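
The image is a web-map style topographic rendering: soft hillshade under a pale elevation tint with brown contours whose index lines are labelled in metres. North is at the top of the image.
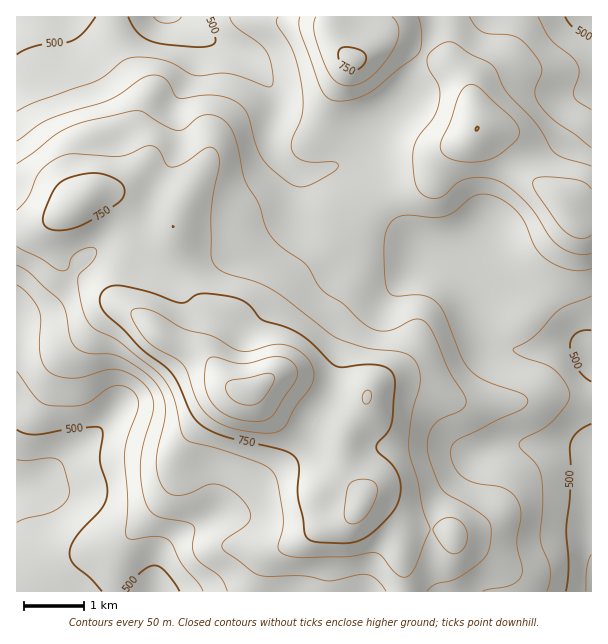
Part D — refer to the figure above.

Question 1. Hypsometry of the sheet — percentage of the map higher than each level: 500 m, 93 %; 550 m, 83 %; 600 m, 65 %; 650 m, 44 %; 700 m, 27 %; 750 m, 12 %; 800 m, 4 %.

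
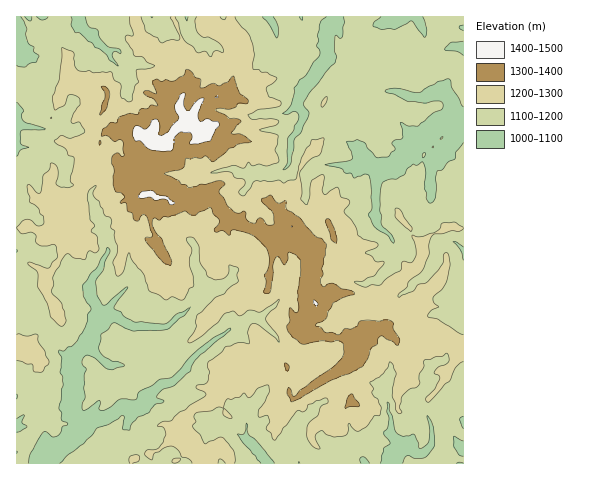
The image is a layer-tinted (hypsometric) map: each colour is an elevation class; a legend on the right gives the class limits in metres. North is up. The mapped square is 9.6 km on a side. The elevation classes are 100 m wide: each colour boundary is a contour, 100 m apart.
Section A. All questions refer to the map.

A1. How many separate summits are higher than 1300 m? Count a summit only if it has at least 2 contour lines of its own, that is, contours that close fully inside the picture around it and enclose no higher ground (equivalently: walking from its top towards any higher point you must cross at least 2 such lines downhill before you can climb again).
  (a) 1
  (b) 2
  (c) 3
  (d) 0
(a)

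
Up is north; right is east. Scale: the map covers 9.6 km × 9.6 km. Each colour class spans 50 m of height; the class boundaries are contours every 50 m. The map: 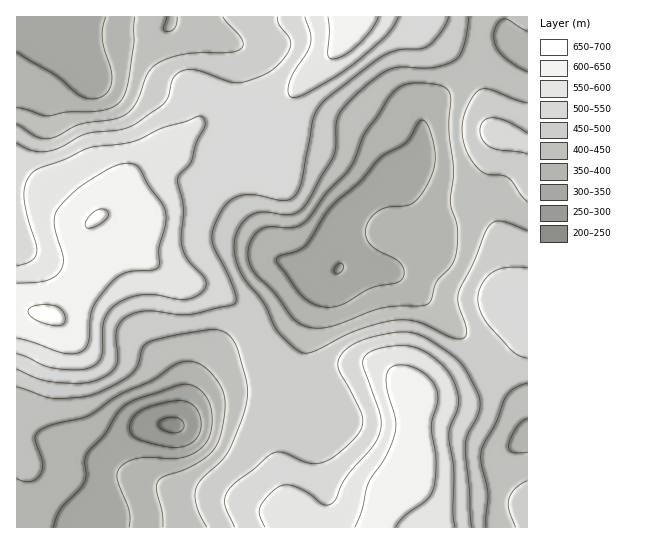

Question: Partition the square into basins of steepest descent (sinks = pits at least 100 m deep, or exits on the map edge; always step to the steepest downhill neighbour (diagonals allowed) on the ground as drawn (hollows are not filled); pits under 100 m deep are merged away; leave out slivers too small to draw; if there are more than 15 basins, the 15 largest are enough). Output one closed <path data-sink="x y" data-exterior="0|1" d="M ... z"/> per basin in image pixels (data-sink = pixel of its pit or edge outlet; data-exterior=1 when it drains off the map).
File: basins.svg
<path data-sink="339 269" data-exterior="0" d="M527 16l-173 0-3 11-11 19-35 32-29 36-9 21-3 12 1 12-8-4-31-2-13-5-18-12-14 1-26 15-19 17-11 16-6 22-7 4 11 0 10 7 7 16 4 19 11 12 24 16 27 4 12 6 19 13 12 15 22 44 1 79 12 43 3 18 12 25 229-1z"/><path data-sink="173 425" data-exterior="0" d="M123 211l-21 4-15 12-3 16 0 35-8 13-21 24-39-5 0 217 282 1-11-25-3-18-12-43-1-79-22-44-12-15-19-13-12-6-27-4-30-21-5-7-4-19-7-16z"/><path data-sink="78 59" data-exterior="0" d="M353 16l-336 0-1 293 39 6 8-8 21-29 0-35 3-16 10-10 22-10 6-22 6-10 19-19 17-12 14-7 14-1 18 12 13 5 31 2 6 2 4-22 9-21 29-36 35-32 11-19z"/>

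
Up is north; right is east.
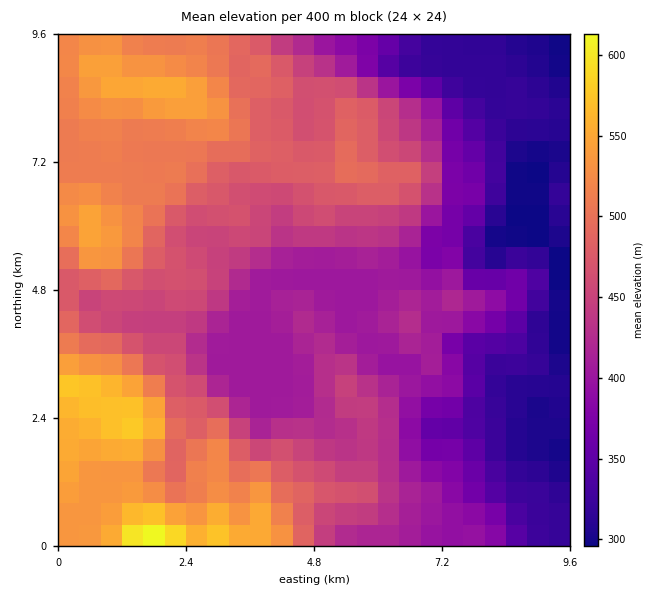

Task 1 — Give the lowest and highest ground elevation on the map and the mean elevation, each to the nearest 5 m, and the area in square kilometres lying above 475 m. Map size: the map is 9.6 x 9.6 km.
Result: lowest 295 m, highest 620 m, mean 435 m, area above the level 31.2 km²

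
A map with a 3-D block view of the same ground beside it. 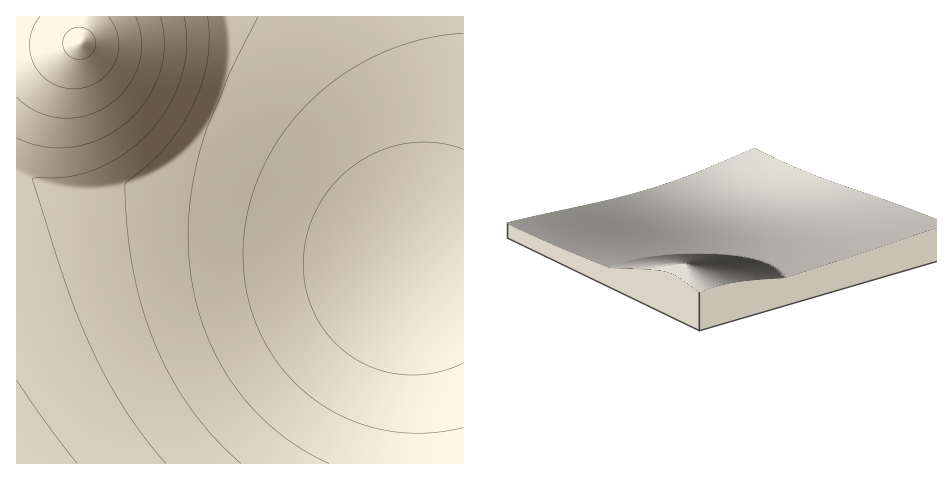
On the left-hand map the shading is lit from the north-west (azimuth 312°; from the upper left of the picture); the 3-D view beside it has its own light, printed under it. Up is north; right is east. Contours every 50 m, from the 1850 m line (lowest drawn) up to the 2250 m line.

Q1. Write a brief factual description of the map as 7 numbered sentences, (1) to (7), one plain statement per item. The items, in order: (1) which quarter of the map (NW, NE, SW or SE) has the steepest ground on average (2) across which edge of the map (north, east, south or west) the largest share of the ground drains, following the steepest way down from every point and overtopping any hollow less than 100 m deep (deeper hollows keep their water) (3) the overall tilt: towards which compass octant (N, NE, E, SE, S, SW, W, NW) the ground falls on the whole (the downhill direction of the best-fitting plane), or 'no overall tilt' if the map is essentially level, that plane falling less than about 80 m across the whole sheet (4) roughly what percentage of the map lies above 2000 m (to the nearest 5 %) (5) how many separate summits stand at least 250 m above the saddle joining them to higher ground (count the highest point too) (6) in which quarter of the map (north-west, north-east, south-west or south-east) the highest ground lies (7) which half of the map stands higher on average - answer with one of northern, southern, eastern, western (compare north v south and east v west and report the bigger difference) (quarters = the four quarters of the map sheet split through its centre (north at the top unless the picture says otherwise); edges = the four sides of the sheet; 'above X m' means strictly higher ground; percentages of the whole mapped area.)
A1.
(1) The north-west quarter is the steepest part of the map.
(2) Drainage is mainly to the east: more ground falls towards that edge than towards any other.
(3) On the whole the ground falls towards the east.
(4) Roughly 35 % of the ground is higher than 2000 m.
(5) There is 1 summit with 250 m or more of prominence.
(6) The highest ground is in the north-west quarter.
(7) The western half stands higher on average than the eastern half.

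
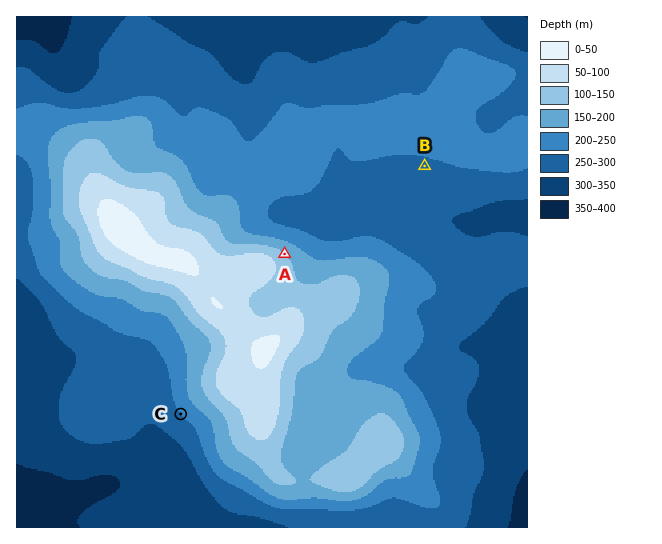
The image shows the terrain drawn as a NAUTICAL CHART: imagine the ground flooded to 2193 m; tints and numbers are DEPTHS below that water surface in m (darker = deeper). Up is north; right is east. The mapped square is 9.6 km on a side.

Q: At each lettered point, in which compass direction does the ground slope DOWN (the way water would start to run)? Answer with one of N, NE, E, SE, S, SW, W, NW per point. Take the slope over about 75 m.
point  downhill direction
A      NE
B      S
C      SW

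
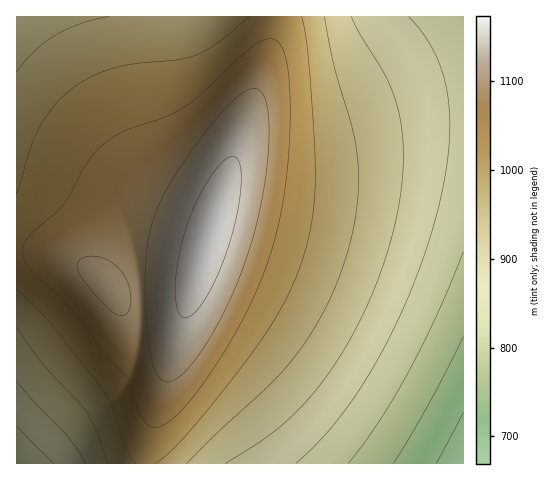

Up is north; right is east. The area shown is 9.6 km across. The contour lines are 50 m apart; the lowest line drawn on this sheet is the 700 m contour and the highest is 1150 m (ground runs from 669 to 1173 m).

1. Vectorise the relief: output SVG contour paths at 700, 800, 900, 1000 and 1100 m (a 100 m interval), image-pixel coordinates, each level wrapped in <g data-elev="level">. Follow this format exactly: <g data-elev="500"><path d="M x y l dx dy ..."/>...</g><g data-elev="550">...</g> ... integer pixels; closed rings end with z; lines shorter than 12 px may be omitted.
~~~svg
<g data-elev="700"><path d="M436 463l27-50"/></g><g data-elev="800"><path d="M348 463l30-40 30-51 29-58 26-62"/></g><g data-elev="900"><path d="M226 463l33-21 22-16 23-22 20-25 20-30 19-34 15-36 12-37 8-33 4-31 1-30-2-26-5-21-8-20-28-47-9-17"/><path d="M17 381l17 21 35 36 9 13 7 12"/></g><g data-elev="1000"><path d="M155 463l14-11 20-20 65-82 29-45 11-22 8-23 10-42 3-45-6-107-3-30-4-19"/><path d="M17 289l34 34 58 76 16 48 6 11 5 5"/><path d="M249 17l-29 24-23 13-18 6-41 3-22 5-24 8-19 12-19 18-15 21-9 23-13 43"/></g><g data-elev="1100"><path d="M167 382l8-3 10-7 11-14 12-17 24-46 18-49 13-52 6-51 0-23-2-16-4-10-6-5-8 0-11 7-13 12-17 21-37 52-10 20-8 20-5 20-2 23-1 30 2 33 3 23 4 18 6 10z"/><path d="M119 315l5 0 3-2 4-11-2-15-6-14-9-9-11-6-13-2-9 3-3 4-1 4 6 12 21 26z"/></g>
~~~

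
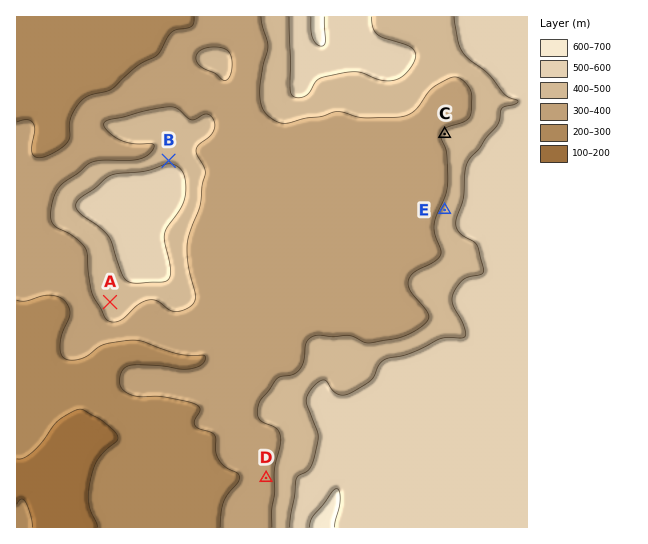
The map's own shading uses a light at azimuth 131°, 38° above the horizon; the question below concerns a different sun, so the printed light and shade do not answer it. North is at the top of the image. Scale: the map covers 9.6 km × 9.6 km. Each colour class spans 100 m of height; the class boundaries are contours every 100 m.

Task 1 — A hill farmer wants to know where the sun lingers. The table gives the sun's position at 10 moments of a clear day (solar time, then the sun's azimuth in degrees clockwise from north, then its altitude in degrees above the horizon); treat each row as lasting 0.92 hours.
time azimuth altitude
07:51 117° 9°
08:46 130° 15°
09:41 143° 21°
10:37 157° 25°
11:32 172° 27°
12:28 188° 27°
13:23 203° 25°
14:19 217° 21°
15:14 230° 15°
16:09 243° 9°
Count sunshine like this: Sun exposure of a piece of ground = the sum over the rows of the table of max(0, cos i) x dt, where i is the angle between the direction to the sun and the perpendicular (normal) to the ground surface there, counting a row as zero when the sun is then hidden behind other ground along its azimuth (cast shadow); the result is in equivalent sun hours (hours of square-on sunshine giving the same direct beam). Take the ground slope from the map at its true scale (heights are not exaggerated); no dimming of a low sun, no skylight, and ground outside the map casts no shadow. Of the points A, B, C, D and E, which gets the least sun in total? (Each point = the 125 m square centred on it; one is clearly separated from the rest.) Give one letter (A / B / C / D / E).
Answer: B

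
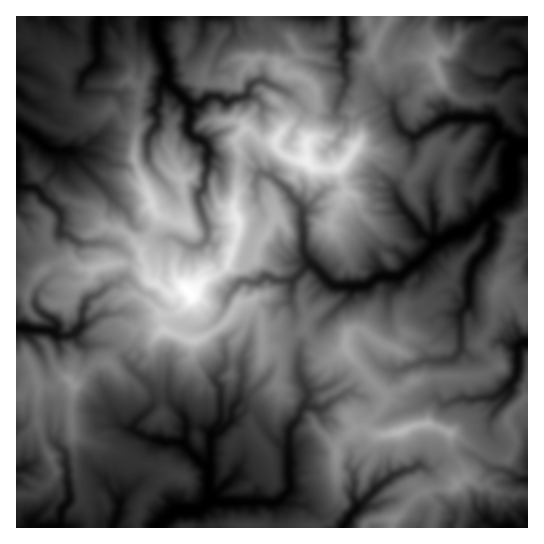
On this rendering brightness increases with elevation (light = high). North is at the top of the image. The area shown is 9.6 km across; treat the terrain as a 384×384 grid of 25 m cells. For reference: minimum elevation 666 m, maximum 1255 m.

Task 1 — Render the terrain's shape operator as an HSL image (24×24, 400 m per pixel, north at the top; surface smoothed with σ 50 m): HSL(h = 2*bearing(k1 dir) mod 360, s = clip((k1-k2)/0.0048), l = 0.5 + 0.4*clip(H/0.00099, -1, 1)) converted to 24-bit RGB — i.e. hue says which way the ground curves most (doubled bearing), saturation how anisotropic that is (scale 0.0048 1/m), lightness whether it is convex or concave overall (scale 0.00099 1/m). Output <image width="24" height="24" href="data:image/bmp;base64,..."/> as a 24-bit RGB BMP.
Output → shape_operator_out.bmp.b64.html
<image width="24" height="24" href="data:image/bmp;base64,Qk32BgAAAAAAADYAAAAoAAAAGAAAABgAAAABABgAAAAAAMAGAAATCwAAEwsAAAAAAAAAAAAAlYhRp8w6QCOWiK1sJlyA5dLCL1hUNLVyPzTDnqjZuMLetqvahHO+povH46bAATIq7ZrS8snil0ady8aDLlONkUKahUk5O44/2ajSx8J0DJCUirSFjjeWYKdazZisWDlfU75wblImy2czZVceF1gthkdCoHZxgA7xAGwU7Dcz046dm3LQ04GtdzCnpeDgpa3jQYck7NCyCCqxfFZZfFqHa5KNeI+jwc/bgWbBzERjKl9CsoyMIS2YtIuru4OHNBGk8rigAjECSpQLayItw6CTscXfeDAhTGcTXU22vvCjlgomVW+GfZujl7KzZZ6qnXRImichVUS3Wl6ZoriXNh1kc4xhvr90zj2pvKJtjkeIamy5U56DfqtIijZLiI7BzFnFv2Btwk41uOe2VXWIkY5UWRwhmjkrLK5r2rBgEjwxxoCdq2NQEWpXpGXJeODQz4iUcqLEtrHt59X2lLnk1ub1XmeSdT2QxbpkTLRkmnBQydOCQztVelJ1j6RWV8xTaiRpo7GCbtdUImZQhVFi4tDCA21HLgsF5ezfpFaNXX01KUUdhnEuaWUkxoOdFE6E7cbVwIqsjmy95ti6TlqNb0RYlM2vnEJefkKCjbx8hxGiKaGuRMOb5e/cHw02ue1HbHgQgLNPh5nH1J3GRz55sVFgopYwLFgYSLMLkNKfIy+t05HGvlnPx+faVBVJo7N5aT+PusyAGEJVWxmg4dqK0NyQHBE/27nVTaBxbcR3NyUXLW8RoZcfZzzItGKw8drcABQzolD1ccr/wxEjdx8vn0xBXEKLzo+GO4aG8tnoFTNIMdu4ytqfsYGJJWGBaWyj5drDZTuCu83mzJnbhJrNHlCa27+okscwBCwveGMCMxgAg9wBBZRxvYzJfV+v1bijUrqudn0212j1OL2YT8yBYm+p0n+hDScl5czTnpbNWTNlrbqMjGJYFhxPxal23KSq02jJDf/6uWPt9OrXACcz2D+vQY+jqn0ywFWQ0ejLCSkw99Tu6LXrFUxjgdhmsqjsJ5uj16e3QkirvI+4sISZiLlJFA41y76gdbGy1GG/Ko1bsWSA34mnCikOciA9r+3VjLfb6sjZxj+JCzMAJzECYx8AovGTLgUTTj4JBzUELjEIx6Yts3Og4c+vCRIq5djTaa2OUIVPx3u2ncbZyLvr4NrxK03dW6lrRcRoXG+u5HHEgYXiydPuesLRKwUulU89w9+5XjB/0/jgBywKOnpm8drfBS4u1pqRv4plc6+xbNRpNAYfzpwSXEAWou3cnU1BSSMSAHYoiihh68GD0oSRn9hiDQE2zda6krubeEaDVchmmb7YYV4XIkMb+L7NCRsq6NXFXh+E9vjTGBNZeLN2puDZKwgdt9ucrsTgRQCJqbxn6PTXQi6A5vPYAgMx7tnHiFdectOhZLF7LAchJHP+1t2pG2EyIVeE8dnYR9MVMQIcqeTajsiQJwwdTJCK2/PY13kiAA0zaOXN9erWIyijoxQ6ih8KHIQ67ejQUZy4VRZVy/C7GBBC7OvQ0WjSH0Y0eqg7nzXRftq9gk17iSlgWXm5zffCaQlZ0PHMAB/XsRGB9/DUJzADOQUZ4+F+g5nhpdxvWStCSDWmnd6UK05nx8GJLVuVsX3Por1OUtBuWy04QDwePII9azp37PzPDgJPxeKrbw+bPxE75euadCyLo/Ho8PfUDCcd+NPhVIW+nb/MJDeL3K/D3q/eL3Ro3kppT6d5fTEnYZW7nZbHj6FSNVxK+fLSAyIw7/KSMwAqGc9/9NzBMo3Y86/BjeDDxbTlHYOh5JqhaIQ/LxYED4EOS07k9dbnUBljksZee6/PkFllc5eXk466mrrX39aAAgwx+u/RACozue3768P0dgtRseN9byo5Wo4psS0qqHhMKww47undoaAmLSYGV3MLJYtGslKRR5C5XW6aZLhRbj2dxzN/2eu2FmBsUgYo9PCVplcABjMAU70ATBUEfMJe2aypDz5kq2ReXDmEWqpK3JjDpu3nbYO7TETRnILFiVlJbJaJzaaeET4vX0k4ztCA5IfeG0WHt9KtUjma4Yu/J13b2vDxlM9aurA6HAcvya+CipC8WU160O22NyEbkT2lXKXHKZEvdpyeh5+WhHKTSi+fi8Okob6DVBNRz+WqKWtreMMzYsV2s0vAiyksp+Lk34hwAxUw8dXAQG91a3WjyeC57tP0M1xel3hkgTtMeaZvf5VZgkxHNVSfTqxvwtGUMCdem8VcIWCX1MprYBo+kKFUR9E9WEAY6aGWFAhGpeSs46OtOmmMtMpYgJ8mniuzwVbBNL2N"/>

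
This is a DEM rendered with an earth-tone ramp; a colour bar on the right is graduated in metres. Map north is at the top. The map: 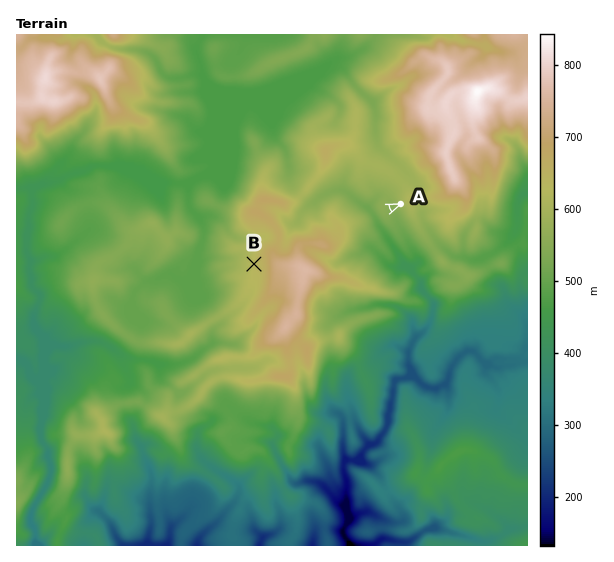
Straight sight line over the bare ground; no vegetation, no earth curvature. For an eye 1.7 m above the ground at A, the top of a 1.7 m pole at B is hidden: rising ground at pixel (355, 223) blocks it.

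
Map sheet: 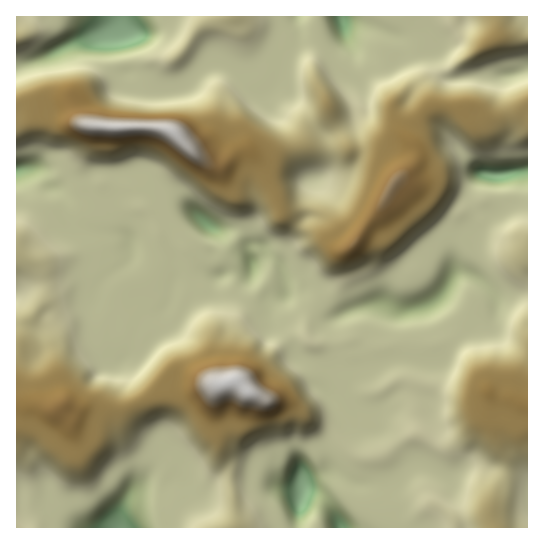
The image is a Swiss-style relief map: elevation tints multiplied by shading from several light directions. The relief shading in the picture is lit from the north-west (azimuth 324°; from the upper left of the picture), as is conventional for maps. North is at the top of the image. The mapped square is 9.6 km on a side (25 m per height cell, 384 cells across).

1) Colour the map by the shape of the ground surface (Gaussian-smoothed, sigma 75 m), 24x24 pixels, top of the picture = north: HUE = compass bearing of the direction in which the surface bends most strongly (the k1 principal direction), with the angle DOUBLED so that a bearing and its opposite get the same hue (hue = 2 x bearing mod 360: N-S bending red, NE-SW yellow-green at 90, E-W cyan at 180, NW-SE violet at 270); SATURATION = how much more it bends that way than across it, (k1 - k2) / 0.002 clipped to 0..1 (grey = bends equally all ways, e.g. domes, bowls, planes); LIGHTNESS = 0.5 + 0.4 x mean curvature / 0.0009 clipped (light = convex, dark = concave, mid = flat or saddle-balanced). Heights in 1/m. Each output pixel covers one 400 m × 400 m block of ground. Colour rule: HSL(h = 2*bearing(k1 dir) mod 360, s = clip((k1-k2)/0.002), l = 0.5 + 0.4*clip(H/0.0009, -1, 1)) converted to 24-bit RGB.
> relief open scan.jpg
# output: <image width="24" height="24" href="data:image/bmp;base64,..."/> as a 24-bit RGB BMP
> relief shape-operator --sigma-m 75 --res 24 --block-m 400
<image width="24" height="24" href="data:image/bmp;base64,Qk32BgAAAAAAADYAAAAoAAAAGAAAABgAAAABABgAAAAAAMAGAAATCwAAEwsAAAAAAAAAAAAAeltZh2V0u2qJvW1vJUJTUIO0iruHaY2CVJRepVWGt8aVemGXdtqZMQSq/x04FiCYhr6TfYOKkGaOb5SXX4G6YVvIutB/VHJsgFpefF5riGA9w6tTbFfCKnl3nal4gYZ9eGhsY49Qo9Bqk6BUsZkvCQ8q7Dg0iMewinp3fHmCan6SibCQRj9va7RvyaeUf1WIjZRKUiJAya+DedFuPIqCQ1WcYaZxgIF4gkVtisoxe607qVthzZFSCwkqitprjXxmiIhpboZnZ4luiXBbYXNNWpVDs3Q1lDs5e0afZKrPjL2o15isRF6YPJJkaoaHfFNvfTBY1+apfoY0PWIww0hHDnbdcamafaGegICkp4CofF5kcl6ZqlyMaU0+n8Fto2iTaGSumXlXkbNzaJuWwWyprZ1WJ0QrUihGhdKIsLhy1m+xpUWKaI48ZNQ7IrKZbouKdn1vgGiCi4myWWKbnzSPkMa5ha2ujIalcWOjkqDMmLrAa2Cif3y+5onpj07VQKfTvzc7uLY0iT8zld+XWsvt1fbyQBangW19gn10bH11jZVyV0t2hEW8scCTiIh2eHeRbZKZZI5do7lvVMrgTlPQhSPT5JXLVEaen4LW3c3vr+r1h+ryvorgpiCsdzVleoWGeHeXjHefc5aQVm2bL1PDzLCYe4ueeo+PUYyRs32hiMyIXyU7YVMvIVMy3kSCqILZP9ynYNKi4rCRukWZgLYwcRZKf4VzfoJ7dH9ycIppjoVreXtlHVdo6OjKlo3OsH+/nqt0VqtRq3tKdkh3gXyBdIF8G3o/cp4vyUxVda1Yh7xrpT9RoBljkWatboingX6Pe4GLfn2PfnyOgn6MQpB5VJomZEstwEEwsoFzbYheol1ebGGBgX+Bf4GBd4F7RG9hVrtstqCCrIlOajRPeWmGnad3YIVZX4ihiJCqaZitbme1pXa7nX2TfoRxQF17hsV7r3FVsZR+bl+Ecm59hH9/gH9+f4F8doOBSoxEh39DnWtXimqEWoGFmXhxpGt2fo0/XHErcUwsaXwjF1oYuVpwm6SJW0d4UZI7U39MoLdhaWCAdHWAeoWDhn6JhIB/d4F+gY94WoplUa1qwFWYYlSHkoFmiDomoKQ2e41aUqGoo5Szcqe4HXNYpWFCg0hel6haf6S2mKm0bV2Yd3aDe4Z7bGmEi396gnx8ho59e3yfoW5DRJg0i0tlcSZM2n+l5KaqQql8MJ0lOXxVrH2GRT+TZpqmc2utqqWzh6eYiF5phF9xg3d9ioN4aWF9ipF+fJSNe9jQtReyw0NdeDNNhYIlPJvQltzN3IfnxWrj3ZnGIqFaL3NFcXeQbHqFXJKgsqedomZYhV90gXaEg35/h3yGeH2Me49+mcdrMQILUiwKh7EXHx1/2PPhFajUdb65cEeo5m+Xn6przni0K85sL39rc4qHU4VocJ9SnHirjG2UkGNuhYB7e4SAfIqBhHd6qjVRiA53sOvXrcPjK5ngoeaUL1qRej9Nc0NysFSS5quucXyZ2ZmvFaqzYaDNjpHhiILKdnEZqjZBmo9ogoREdn88cn5fcTNDZhUsdtpvidugTWWPb6WO28JUIBcTRFgtMWc5jbdQ2Mx3ypm8cYWvg47cGTMAMzEALzMAL3U5UnYiYTYct2kuv781NToSUikffcmnzP/qREW1pV+zfJ+gz3zMmnnZOV/Xhr3SQrTJWYpMwp5Xf895cQZP1wlUc7S5ZJyxr3vbWmLjp3/vztz9zM7/zcz/zNz/zP//mzPIhk2Jfq2ajNjhjSTDxXV+gSo6MMdWazewunp5mqx3yl8mTQNVyOnimYfMeWnMgoaeWmSSOe+COvM+NdG3LsZynqke1Dgn4yPIp4jEet2IUBQkNGc2pjJy6e+7KWm2GSNh6OKufVG42GTagLLkkLG9dHjZn3TOzqbsrqDsurjkqt+bJwwUY0wibmosU2MhMFoj1dR0fiY5fWZuX3V5RzOg0PrIdCV1IWR5r+OLc0jOftyaEKDO5qk9aiGCNELRFEgAO3ccvZc96kZ5p0jelWy4sliss8FaQIFfko9Bg2Fce4J5ZW2BWe2XvCUual2WZmWRRXQ0e50zmzw18gBijIkCOEoOI0oIS9aAFF8MFGkBRH8aYYUWkhbB6Eag3YyyqERzalxLnKNYVI9rdYSDXqFJj79YQSOsqHVyjXyFhX5veHliKV5o/c7wz6fsbo/nwYDLtGzUyXmqMmU1PmxAOhgegdUmSYhj35LChnbFnLioaYynZaSchVS5oOB/IwUuwbZUkIxmfYV2f2B+WaaDOoMp09yVYHuu"/>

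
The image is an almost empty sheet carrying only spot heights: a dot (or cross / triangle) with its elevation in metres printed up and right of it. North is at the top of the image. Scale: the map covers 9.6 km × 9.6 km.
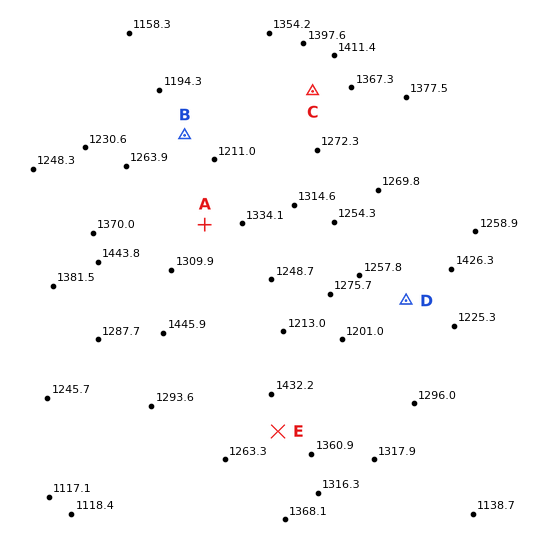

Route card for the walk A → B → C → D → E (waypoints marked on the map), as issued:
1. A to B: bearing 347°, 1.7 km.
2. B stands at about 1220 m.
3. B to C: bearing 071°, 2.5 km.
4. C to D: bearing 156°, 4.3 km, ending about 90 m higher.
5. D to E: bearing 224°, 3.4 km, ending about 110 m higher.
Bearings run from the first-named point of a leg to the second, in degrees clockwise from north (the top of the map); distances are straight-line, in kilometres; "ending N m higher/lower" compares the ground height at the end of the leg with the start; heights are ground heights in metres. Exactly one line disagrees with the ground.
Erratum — Line 4: it should read "ending about 90 m lower".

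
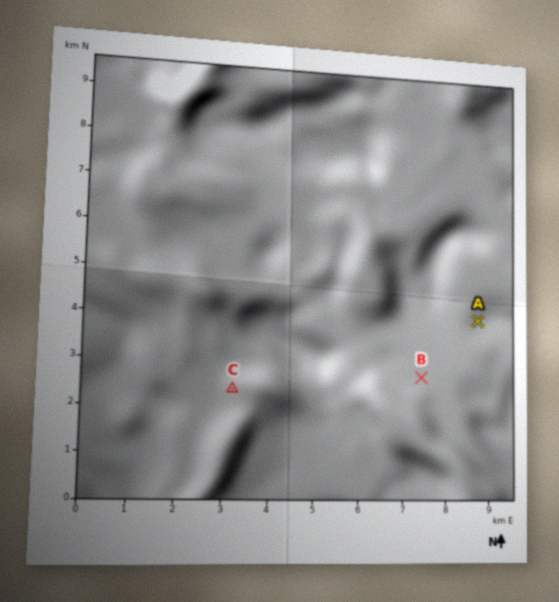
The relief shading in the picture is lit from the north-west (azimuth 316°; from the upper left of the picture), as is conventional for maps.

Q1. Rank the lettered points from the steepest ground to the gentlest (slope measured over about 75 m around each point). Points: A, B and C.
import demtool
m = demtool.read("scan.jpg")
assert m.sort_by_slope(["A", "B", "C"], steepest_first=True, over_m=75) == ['C', 'A', 'B']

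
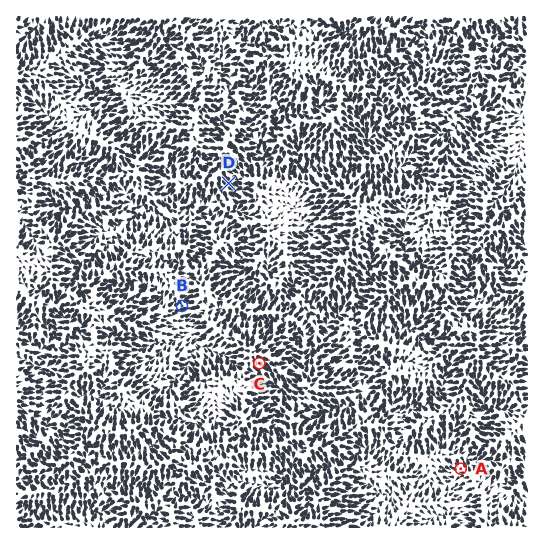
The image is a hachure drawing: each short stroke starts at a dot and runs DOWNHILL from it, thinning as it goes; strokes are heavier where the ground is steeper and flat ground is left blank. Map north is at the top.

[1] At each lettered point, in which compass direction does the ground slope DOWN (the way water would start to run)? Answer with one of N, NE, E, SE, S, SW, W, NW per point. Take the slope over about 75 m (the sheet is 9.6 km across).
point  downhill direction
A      NW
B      E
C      SE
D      SE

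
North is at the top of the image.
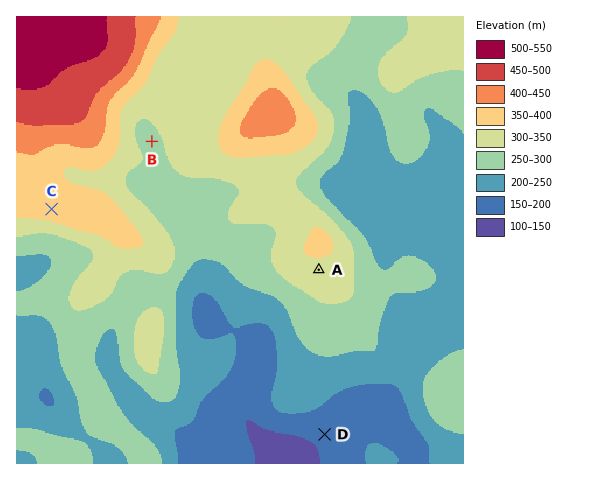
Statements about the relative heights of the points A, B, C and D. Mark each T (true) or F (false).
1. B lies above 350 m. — F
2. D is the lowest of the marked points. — T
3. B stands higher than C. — F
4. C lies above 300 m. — T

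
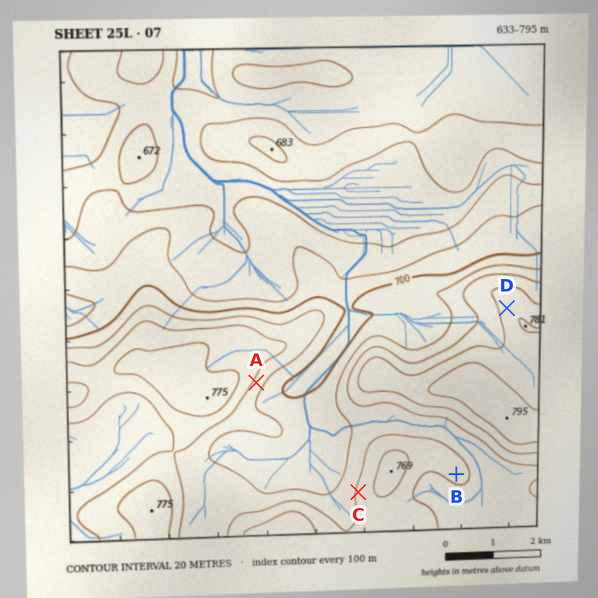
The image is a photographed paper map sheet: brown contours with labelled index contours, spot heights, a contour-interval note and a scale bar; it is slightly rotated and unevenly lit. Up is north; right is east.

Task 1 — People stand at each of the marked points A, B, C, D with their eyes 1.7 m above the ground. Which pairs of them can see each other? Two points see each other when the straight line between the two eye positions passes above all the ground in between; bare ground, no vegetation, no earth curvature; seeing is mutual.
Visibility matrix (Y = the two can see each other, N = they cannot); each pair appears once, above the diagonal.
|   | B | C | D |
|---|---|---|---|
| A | N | Y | Y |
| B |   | N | N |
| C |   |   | N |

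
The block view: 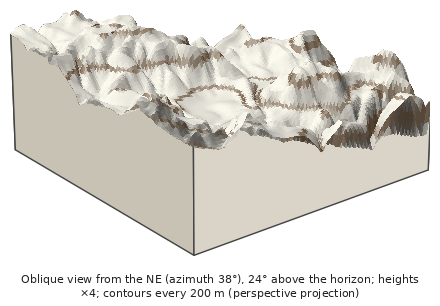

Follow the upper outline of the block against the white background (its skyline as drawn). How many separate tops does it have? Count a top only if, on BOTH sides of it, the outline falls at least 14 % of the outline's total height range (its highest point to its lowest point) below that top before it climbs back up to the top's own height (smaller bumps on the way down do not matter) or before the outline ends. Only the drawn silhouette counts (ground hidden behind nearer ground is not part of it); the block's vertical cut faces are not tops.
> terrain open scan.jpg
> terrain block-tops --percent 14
3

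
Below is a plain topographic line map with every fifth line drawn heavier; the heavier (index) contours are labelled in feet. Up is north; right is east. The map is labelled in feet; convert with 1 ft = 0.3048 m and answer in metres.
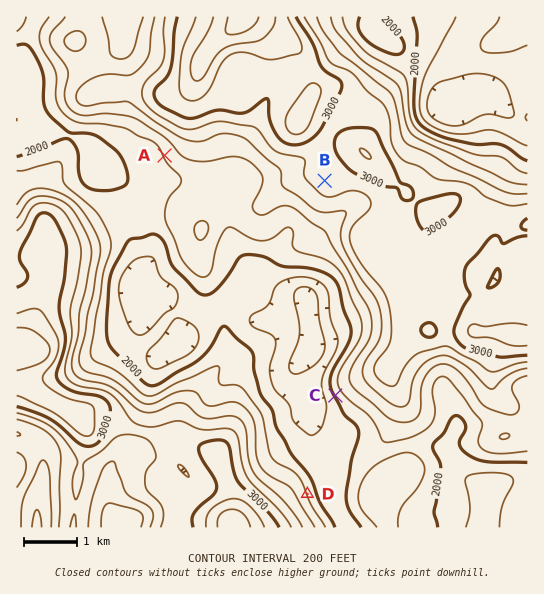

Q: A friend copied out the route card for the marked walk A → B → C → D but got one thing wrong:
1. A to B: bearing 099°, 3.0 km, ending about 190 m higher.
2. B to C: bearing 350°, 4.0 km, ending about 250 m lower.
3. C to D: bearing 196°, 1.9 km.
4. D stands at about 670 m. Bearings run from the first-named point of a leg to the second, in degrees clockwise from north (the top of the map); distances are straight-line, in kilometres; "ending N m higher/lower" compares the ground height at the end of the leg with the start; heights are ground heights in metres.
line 2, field bearing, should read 177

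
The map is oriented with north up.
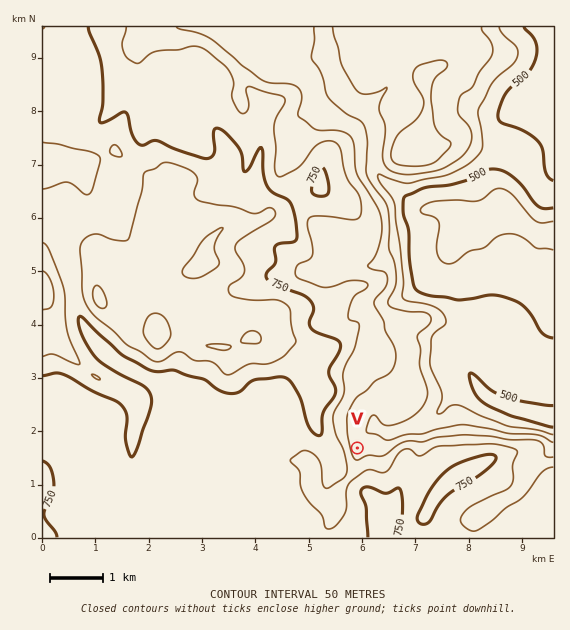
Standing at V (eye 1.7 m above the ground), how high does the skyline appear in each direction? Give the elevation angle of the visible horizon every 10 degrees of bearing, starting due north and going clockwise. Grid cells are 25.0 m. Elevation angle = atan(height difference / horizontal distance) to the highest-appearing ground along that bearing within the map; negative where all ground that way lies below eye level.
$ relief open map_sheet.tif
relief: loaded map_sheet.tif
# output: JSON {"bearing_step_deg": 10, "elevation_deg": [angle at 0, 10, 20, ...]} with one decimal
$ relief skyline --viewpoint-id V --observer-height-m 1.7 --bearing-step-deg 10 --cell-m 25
{"bearing_step_deg": 10, "elevation_deg": [2.1, 1.6, 1.1, 0.7, 0.5, 0.2, -1.2, -0.7, 0.6, 4.4, 6.3, 6.8, 6.8, 6.9, 8.1, 9.1, 9.5, 9.6, 8.6, 7.2, 8.6, 10.9, 13.1, 14.8, 16.0, 16.5, 16.4, 15.5, 13.8, 11.7, 9.4, 8.2, 7.9, 7.6, 6.0, 3.8]}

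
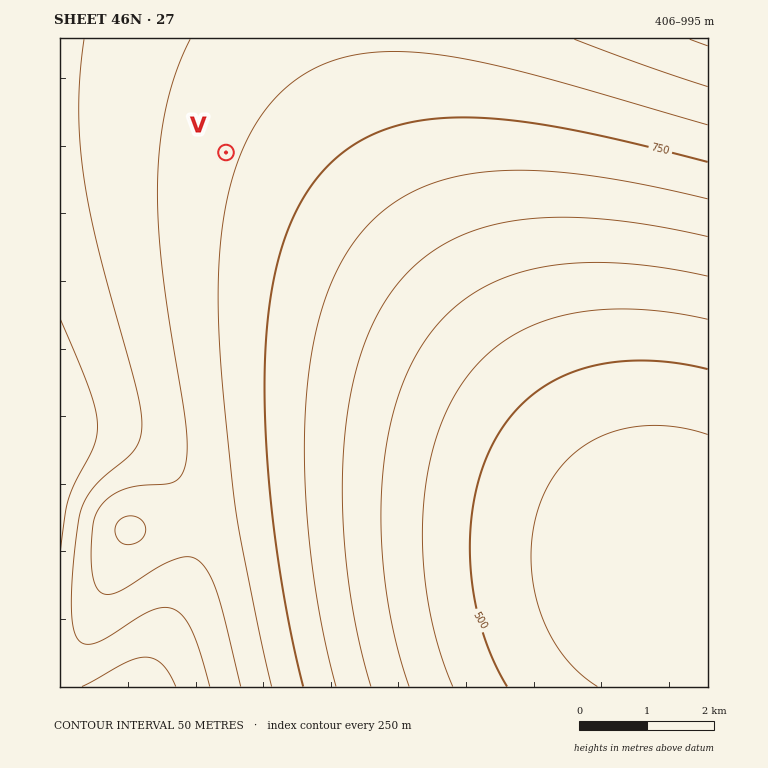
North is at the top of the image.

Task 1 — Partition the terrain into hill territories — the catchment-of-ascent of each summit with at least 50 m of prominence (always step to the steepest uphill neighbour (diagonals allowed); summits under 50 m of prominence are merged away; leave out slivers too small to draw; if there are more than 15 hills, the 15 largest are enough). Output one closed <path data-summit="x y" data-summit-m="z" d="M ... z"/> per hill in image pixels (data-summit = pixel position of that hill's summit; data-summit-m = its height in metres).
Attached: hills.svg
<path data-summit="60 447" data-summit-m="995" d="M381 38l-321 1 0 593 16-2 6-3 10-10 8-15 22-57 8-15 86-17 49-6 34-2 1-2 32 0 2-2 47 0 2 2 32 0 2 2 47 3 90 17 42 12 49 17 14 7 2-1-138-195-51-77-31-53-27-55-18-51-10-42z"/><path data-summit="708 39" data-summit-m="908" d="M708 38l-326 1 4 48 10 42 13 39 32 67 31 53 51 77 141 197 44-1z"/><path data-summit="133 687" data-summit-m="981" d="M381 501l-47 0-2 2-32 0-1 2-34 2-49 6-86 17-8 15-22 57-8 15-10 10-6 3-16 2 0 55 601 0 2-124-3-2-64-24-64-17-81-13-34-2-2-2-32 0z"/>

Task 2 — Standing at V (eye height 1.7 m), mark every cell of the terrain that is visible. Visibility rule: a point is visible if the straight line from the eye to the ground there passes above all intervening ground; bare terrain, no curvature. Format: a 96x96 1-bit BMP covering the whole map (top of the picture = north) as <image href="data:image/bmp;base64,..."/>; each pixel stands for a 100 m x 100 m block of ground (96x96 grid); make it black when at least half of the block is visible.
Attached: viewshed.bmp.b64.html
<image width="96" height="96" href="data:image/bmp;base64,Qk2+BAAAAAAAAD4AAAAoAAAAYAAAAGAAAAABAAEAAAAAAIAEAAATCwAAEwsAAAIAAAAAAAAA////AAAAAAAH////////+AAH//8H////////4AAB//8D////////gAAAf/8B////////AAAAH/8A///////8AAAAD/8A///////4AAAAA/8Af//////wAAAAAf8AP//////gAAAAAP8AP//////AAAAAAH8AH/////+AAAAAAH8AD/////+AAAAAAD8AB/////8AAAAAAB8AB/////4AAAAAAA8AA/////4AAAAAAA8AAf////wAAAAAAAcAAP////gAAAAAAAcAAP////gAAAAAAAMAAH////AAAAAAAAMAAD////AAAAAAAAMAAB///+AAAAAAAAEAAB///+AAAAAAAAEAAA///8AAAAAAAAEAAAf//8AAAAAAAAEAAAf//4AAAAAAAAEAAAf//4AAAAAAAAAAAAf//wAAAAAAAAAAAAP//wAAAAAAAAAAAAP//wAAAAAAAAAAAAP//gAAAAAAAAAAAAP//gAAAAAAAAEAAAP//AAAAAAAAAEAAAf//AAAAAAAAAEAAAf//AAAAAAAAAEAAA//+AAAAAAAAAGAAA//+AAAAAAAAAGAAB//+AAAAAAAAAPAAH//8AAAAAAAAAPwAP//8AAAAAAAAAf+B///8AAAAAAAAAf/////4AAAAAAAAA//////4AAAAAAAAA//////4AAAAAAAAB//////wAAAAAAAAB//////wAAAAAAAAD//////wAAAAAAAAH//////wAAAAAAAAH//////gAAAAAAAAP//////gAAAAAAAAf//////gAAAAAAAA///////gAAAAAAAB///////AAAAAAAAD///////AAAAAAAAH///////AAAAAAAAf//////+AAAAAAAA///////+AAAAAAAB///////+AAAAAAAH///////+AAAAAAAP///////8AAAAAAA////////8AAAAAAB////////8AAAAAAH////////8AAAAAAf////////8AAAAAA/////////4AAAAAD/////////4AAAAAP/////////4AAAAA//////////4AAAAD//////////4AAAAP//////////4AAAB///////////4AAAH///////////4AAAf///////////4AAD////////////4AAf////////////4AB/////////////4AP/////////////+D/////////////////////////////////////////////////////////////////////////////////////////////////////////8f//////////////8D//////////////8AAf////////////8AAD////////////8AAB////////////8AAA////////////8AAA////////////8AAA////////////8AAA////////////8AAA////////////8AAA////////////8AAA////////////8AAA////////////8AAA////////////8AAA////////////8="/>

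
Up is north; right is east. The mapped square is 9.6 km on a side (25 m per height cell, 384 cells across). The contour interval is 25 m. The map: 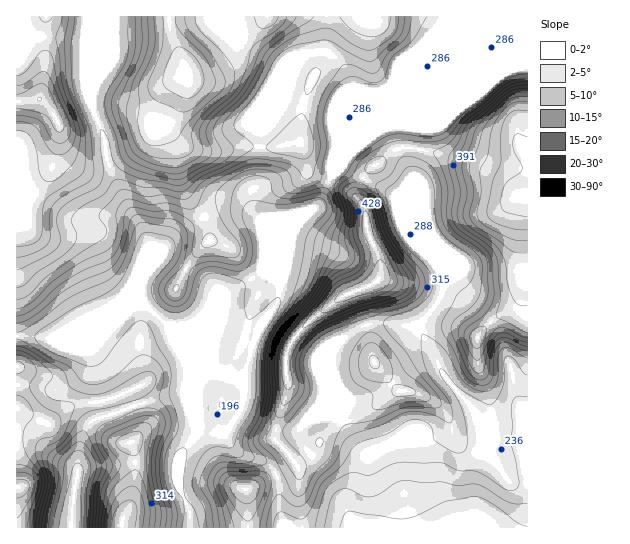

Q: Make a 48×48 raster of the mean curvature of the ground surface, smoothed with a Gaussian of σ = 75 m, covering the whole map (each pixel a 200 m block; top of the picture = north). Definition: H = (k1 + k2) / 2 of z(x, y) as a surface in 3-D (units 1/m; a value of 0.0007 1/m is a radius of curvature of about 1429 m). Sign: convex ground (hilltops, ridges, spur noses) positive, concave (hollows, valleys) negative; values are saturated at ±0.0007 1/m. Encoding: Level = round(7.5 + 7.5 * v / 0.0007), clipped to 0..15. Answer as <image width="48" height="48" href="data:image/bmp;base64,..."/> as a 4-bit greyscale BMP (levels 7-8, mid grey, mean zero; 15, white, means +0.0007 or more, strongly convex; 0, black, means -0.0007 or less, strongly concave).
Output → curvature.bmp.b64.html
<image width="48" height="48" href="data:image/bmp;base64,Qk32BAAAAAAAAHYAAAAoAAAAMAAAADAAAAABAAQAAAAAAIAEAAATCwAAEwsAABAAAAAAAAAAAAAAABEREQAiIiIAMzMzAERERABVVVUAZmZmAHd3dwCIiIgAmZmZAKqqqgC7u7sAzMzMAN3d3QDu7u4A////ANtTMjnvypiEJniapjV5dmZ3d3d3d3dmd8tjMSfO26qUNViapiaZdmZ3d3h3ZmZmd8x0MTi7zKhjRVi8xijKZVaId3iHd2VnmP+2MUnLvKUieIz/+DjrVFeZd3eHeGZ6uO/XQieqrKQUea/++jfaZVaJdmd3eXeal5yVMRNWi6QlaJuFZUnKmGaJh3d3eYiahohDMRR3i6QlZ5ggAnyoqnZ4iIiHeYiZdpdYcjjezKU0Z3UmmttnumVneImYmoeIZ5eNtEre7shmZmVI38ZIy3VVZniHmnZ4Z4edtkZ3neyGZodFeqU2iJmXZVVGqWaJd6mbqFQyN7yVZplSOvo1d3i7lSJHuFaZZ8p2m6qXQ1d0dppzGP5kZ3Z6yni9tkaHVpZFeZmruXZVdpp0BN+3V3VWnO/7U0aHV3ZnhlVordpld3d1FO/WV1eHeauEI3y2WLu8uGZmaMt2d3d1Ff+CZ1i8uHdTNc/FSf2odlZ3d5lmd3iGFf9AZ2i+yHdTRs+AF7hCNWV4iJdXd3eXFP9wR2e+p3dURs9gCEIld3domZZXd3eZMc/0A0SbhndmaP+ATFRFZ3d2ipZnd3aJUF/+QRFXZVZomu+lnpdmVnd3aYRFZ3Z5cgb/+VISIjVXiHm6u7l2ZmZ3dlWIVndplQFt/9hUNFVFZlWaqLqGZmZmd1n+dXdZyUIkv//bqphVd2RZmKqHZnd2Z1v/dFVHqWRCbf///uuFZ2VqqZiId3eHRka+giRWZnRjWpid/cp1dkWLqId4h3iZRWNbpUe6R3VlaFJb+4dGdzNql5iImIiqVHUn3KvsRnZXdjFd+kJHdCNYl5qpmZm7Y1UkvsvbRnZYd2av1QR2M0V4l5u4eJnMc0VDi7moR3dYmIr/gCd0aImZmIulVniaYldVeJh1R3dVdln/UGdknMy6mYqVRWZ3RIhomIhlRERDERj/QXdVm8y6mXiGVmeGR6dpl3h2eIdAAH78I3dVeImamXeJh3iFWIV6dEZmeK3ZNf/EFHdEZmiKqXeamap1aGaLczRDM1jfpXlUZlY1Z4mJmHeamahWiIm7h3dkNEWLdCbNyENGibp4d3Z4iZY2maqrzNy5mqmbc2O/2GeZmal3iGZpqYQlm8qazLq7q7q9lHUou73bh4h4qVRr24QknLmZl1Z3d4m8lHdjaqhVZ5mJqDNt/GImq5iZdDNFdmibY3d3VERDGMyquGZ9+TJZuod5l1Qkd2eaZHd3d3d3QXvNybzNtRN6qIdpuodSV3aKc3d3d3d3dAKN+6zscjR5mZmJu6umJneKo1d3d3d3d2AK/FnbUlZXm7qZq7zJQ3d6tzRGV3d3d3YCmUa6Y2dEeqqZqpirg1dqunV8hXd3d3dzEla8c2diR5mqunaLpTd4mGaLcnd3d3d3ZXashGd0RomruWZ5ljNWZWebcjZ3d3d3d3eJdGd1VnmrhlZ4mWRFVXmruWRnd3d3d3eJhVd1Z4q5VGd4rKd3doqazJZXd3d3d3erpVd0VoqnRWd3jdqZmJmIq3Z2d3d3dw=="/>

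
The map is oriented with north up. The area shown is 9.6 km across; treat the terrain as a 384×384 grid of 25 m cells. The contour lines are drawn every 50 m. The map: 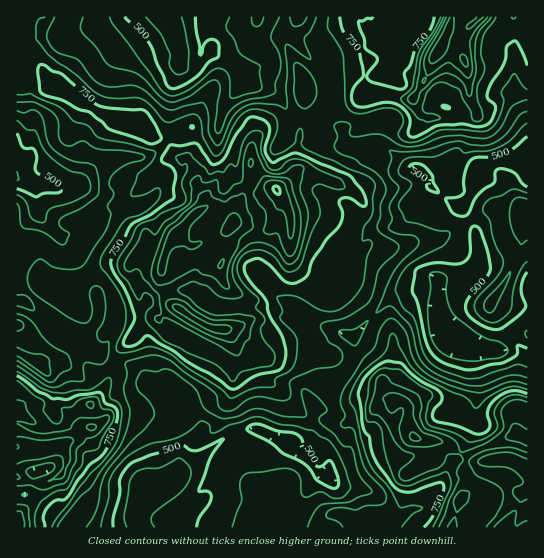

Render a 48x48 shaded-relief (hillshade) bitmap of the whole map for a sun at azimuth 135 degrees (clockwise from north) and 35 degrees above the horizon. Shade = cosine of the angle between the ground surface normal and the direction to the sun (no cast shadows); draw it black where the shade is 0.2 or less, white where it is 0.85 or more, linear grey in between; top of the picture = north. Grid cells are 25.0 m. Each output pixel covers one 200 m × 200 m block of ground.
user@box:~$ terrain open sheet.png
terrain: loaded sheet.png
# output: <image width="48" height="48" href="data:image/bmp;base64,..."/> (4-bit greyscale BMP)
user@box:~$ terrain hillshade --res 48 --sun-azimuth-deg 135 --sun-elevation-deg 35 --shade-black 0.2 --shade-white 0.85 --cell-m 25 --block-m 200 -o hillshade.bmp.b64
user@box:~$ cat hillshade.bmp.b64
<image width="48" height="48" href="data:image/bmp;base64,Qk32BAAAAAAAAHYAAAAoAAAAMAAAADAAAAABAAQAAAAAAIAEAAATCwAAEwsAABAAAAAAAAAAAAAAABEREQAiIiIAMzMzAERERABVVVUAZmZmAHd3dwCIiIgAmZmZAKqqqgC7u7sAzMzMAN3d3QDu7u4A////ALzO6c3LqHd5hneIiZh2eYaIiHUxSpndmZzd663cuHZol3d4iIiGVWZ3eJdROqi8qHrd7rzMyXZWiHeIiIiGVDRWZ6qCB7qrqKm+/9zMyph1aIeIiImYZVVnaL3HE4mausl67/7ty6mXVoiIiIiZh2Z3Zr7sZHd4msyWv+/+3LqpdniHd3eJqGZndWrNp5h3iqvKre7/7cy6mGiYh3d4mXZWeHibyJu6moiJrN3/7czLq4aZiJh4mYZFeJqqqWesundkWc7u3LvMurqJmaqYmIdmZnmHd2MlmYh1RXv+27qbyqzLqqu5iIZodnl1VnYyV6qXVWedy6mImpvdy6u5h3VHmJvJiIZEeJmHQ0h5upmYiIrdy6u5h2U0iZrcqYUhRYdkMhWaqZmYiInNy7u6mFQzZ4iZhmQQAXZDNESLupqpmYnN3My6mWITZ3ZVVEMgElVlRWZ6u6qpmZms3d3LqpQANndlVEMiNGiHdmZpzLuYmqmqvN3KqrcxJomGZVQyNXmZmIhnzcuZmaq6qqu5iZhUR6uod3d1RJmZmph0jLqqqqvMqZqqmJhlWKu5mZmpiHiImZiFOJmqmIm8ypmaq6p1V6u6mZq8qoiZmZiHRXiZmFRpu6mZrMy3V4u6iIm93KqZmZmHZlRoh3d4qqqZq8zLd4q5h2eszJmZmZmHaIZmiJqpqqqpmrzMuaq5h0N7y4iZmZmHeJqqqZq5mZq5mJrMzLqpiGI43HiIiIl3iGnMuqy6mZvKmZm8zcu6mYY0zmeId3dUeVeruZzsqYvcqZmrze3LqqhknXeId2VCSFSauor/yXvtqqmbvN3Lu6l3eneIh2VCJmOKmqreyortuqqZmau6q6h3iXZ4iHZDE2I5qInMuoney6qpl3iZmqh3iadmeYdUICMDqnarqInNy7q7uYd4iJl3ibllVoh3YxEASpZ5mIq8uqq8y5iIh2eHd5l1VEZnmWMxBYZpiJq6q7q83bmJqmVmVWd3dkRmeadVRXZHZpu6qrqrzMuIm5VWVGiImYVWd5lkVmdGUji7mJiJqpqYm6dmd3iJmphlVWmGZ1ZWlRN5dmd4q7mYirl3iYeImqqYd1V3iFNFqDFGZmd4rNy7qty6qZh4mqq7qqdmeWIkrINXiZmZmt7t283t25hnmpmrqrqHioITjcd5mZq6mK3+3M3u7Zh2iZiZmZl3m6MDariJqpmqllne3M3u7rqIiZmIiIhkarYCV5iKqZq7qGeauqzu3cupmZh2Z3dDSLkgJGeKqYi9yXqpmJm83bqqqYdlVndCJqtiJFV6qWaKqFnamLuqvKh5mYh2Z4lzEnunVVR5qGZ4hzTdqb3LqpdneIiHd5qWQkiphlRomHaJmFKeus3MqIh3eJmIiJqnZkeZmFVomHeJmVFMusy7qJiHeJmZmZqoaHeJmWZoiHeIiGAIuryqqKmpiImZmZqXaJiIiHd3iHmpiZMAmt2qqKq7mZmZmZmXaJiIdndld3mqmakQad/aqarMqqmZiJiHZ4iJdmhkVniamIpwKJ/6qg=="/>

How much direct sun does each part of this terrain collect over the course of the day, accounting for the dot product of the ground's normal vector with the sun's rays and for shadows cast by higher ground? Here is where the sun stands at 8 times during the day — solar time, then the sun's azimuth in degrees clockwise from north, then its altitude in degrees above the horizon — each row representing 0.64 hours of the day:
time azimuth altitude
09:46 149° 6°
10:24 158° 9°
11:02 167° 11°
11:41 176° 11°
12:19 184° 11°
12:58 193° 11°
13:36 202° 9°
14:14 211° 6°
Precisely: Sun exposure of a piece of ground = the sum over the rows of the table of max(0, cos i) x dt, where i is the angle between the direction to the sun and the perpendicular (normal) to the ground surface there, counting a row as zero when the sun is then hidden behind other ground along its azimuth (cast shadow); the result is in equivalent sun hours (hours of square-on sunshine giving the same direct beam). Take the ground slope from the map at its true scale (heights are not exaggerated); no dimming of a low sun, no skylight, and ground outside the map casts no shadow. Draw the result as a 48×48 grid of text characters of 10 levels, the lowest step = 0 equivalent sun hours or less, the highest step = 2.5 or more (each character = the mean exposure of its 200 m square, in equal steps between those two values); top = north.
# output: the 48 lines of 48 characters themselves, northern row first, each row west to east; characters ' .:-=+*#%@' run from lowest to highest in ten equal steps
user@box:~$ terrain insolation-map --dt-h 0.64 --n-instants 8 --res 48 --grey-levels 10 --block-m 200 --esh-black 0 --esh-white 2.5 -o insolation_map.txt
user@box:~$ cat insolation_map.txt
==++:---:.  ..:-::-::-:::: .:--.=-::::. ...%#=+-
----::.::...  .:--==-:......-=+=:+=--:  --*#=-+-
-:.  ....:...   ::------=..--+++-.:--.  ---=--+=
-:   ........    . :-====: :::==-..... =+:.::-==
:-    ...           :::::-  -::----:.:=%#*-:-===
:-:                     .:: :-::--:::.=@%%*=++==
=--::              .    .:::::::...  :%#+#+=+==+
%%@@+-.           :.     :==-:::.:-:.-+=+++:::=*
%%@%%+=.          :      .-----*@@@@@#:.:=+..=*#
#++++**+-:::.    .        .---=**+==++----=++++*
*+=--+*+++=:.  .:.         .::::--:..=%@@@@@@***
=++==++*####+-.              ..=***#%@@@@@@@@%#*
=+*#*++**####-      ..            :*@@@%%#@@@@#+
=-=*#*++-:.  :=-.   .:.          .:=#@%*=-##+-::
:-==+**=.   .:--.    --   ::      ::..==:=--:   
 :=====-::::-:...    ..   -==-. ...  .:---:..:  
    .  .-:::.        .:+=..:-+#=.-==*= :+=-     
 ..    ..::.      .  :=+*-..:--++-=+-::.:=:.... 
:     :--:      .+=. .--+=:-----+=-...:-. .==--=
:  :--::..      +=..--::=--====-==-.   ...-+---=
:  .--:.......:=: :=****+==+===--.    .:-------=
-::..::.   .:.=+-==-=#@%*+++=-----:::====-:-==--
:::...... .-:.==++-:######*==----=+**#**+=-:-=-+
.:::..:-====:-=++--==:-=*%*=-----=+*#*+*+=-:..-*
:--:::-+*##++**#*##=. .-+#*=-:::-==+=::-:::.  =+
:------==**+##-  :=*:  :=**=-::-===-:.....   :=-
:-=------=++=-     :=-: :+*+==+++=- ......  .=-.
#=-=------== -#-      ..::-*#**++-    . .::-====
*#--===-::::=-*@*.    -: :::+#*+-.       :=+*+=-
 :=::-=:-: -#*+*@@#+=+--. :-::--:..        :::..
. :-::-=-.=##@#==*@@*=:..::--   ..  .           
    :. ..=@%#@@%+=+**==.:--:::..                
         -=***%@@*+=+=+*+======.                
         :-=++*%@@#*=#%@@%*+++-                 
         :-:-=-*#%@%%##*--++=:. .:.             
         .:..--:==+*%%%#*=:=+-:::...  :.        
.:.   :.  .:::---==+####*+-:===+--==-::....    .
=.      .-----..:*#%@@@%##*-:.:==%*=:.      :-:-
     .-=#+====-+*==%%++#@@%#*+=++#*=:        .. 
     .*#+++***##+=#- . .-++++#*++-=++-..     .+=
:-:-=+#**#####%#+*-.=+=:..:==+*++--+%@%**: -#@@@
+#%%===#@%%%#***+-.--..:.  -==+=++=-:.::+==+::-#
-=. -##%##***+==-:--:.  .. .-.-=+#*: -#%=:.    .
*::+%##*+==+==-:.:=--::-:::.   :+#%#@@%*-:.  :=:
+*%@%#*=----=-. .---------:      -*%@#+-. .=:.--
 .*###--==-:... --:----:::.       .=*+-..-+++=: 
.-==%=-+==-:...--:::::---::..:. ...--...:+= -*+-
:::*+-+=--::---=-::::---==-:-**-:::-.    ::=**-+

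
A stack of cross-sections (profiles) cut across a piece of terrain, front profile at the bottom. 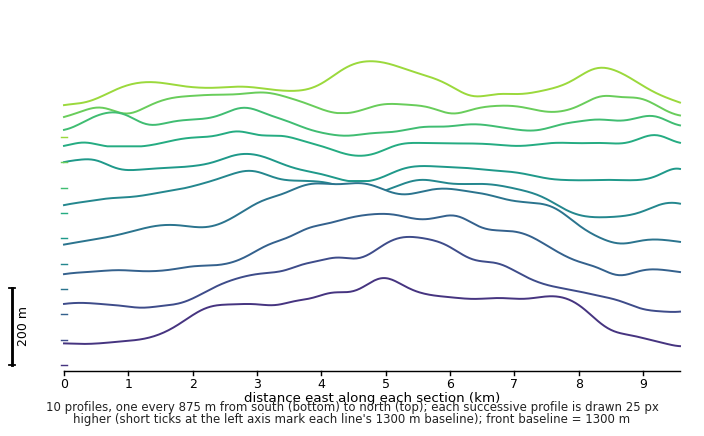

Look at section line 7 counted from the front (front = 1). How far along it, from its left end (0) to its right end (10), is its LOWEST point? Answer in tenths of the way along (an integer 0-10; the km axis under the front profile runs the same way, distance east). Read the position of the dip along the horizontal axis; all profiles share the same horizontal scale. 5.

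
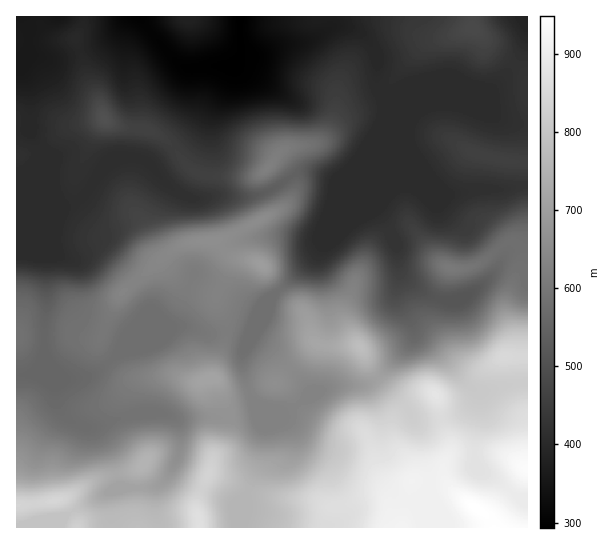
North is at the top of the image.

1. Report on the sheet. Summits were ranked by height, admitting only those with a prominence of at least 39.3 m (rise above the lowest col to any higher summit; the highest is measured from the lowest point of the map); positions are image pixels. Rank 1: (477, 509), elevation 948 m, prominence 655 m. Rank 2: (55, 501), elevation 842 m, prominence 70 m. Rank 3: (361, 347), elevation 781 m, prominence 76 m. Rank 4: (211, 378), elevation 715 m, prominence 44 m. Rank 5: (262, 265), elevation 697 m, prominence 85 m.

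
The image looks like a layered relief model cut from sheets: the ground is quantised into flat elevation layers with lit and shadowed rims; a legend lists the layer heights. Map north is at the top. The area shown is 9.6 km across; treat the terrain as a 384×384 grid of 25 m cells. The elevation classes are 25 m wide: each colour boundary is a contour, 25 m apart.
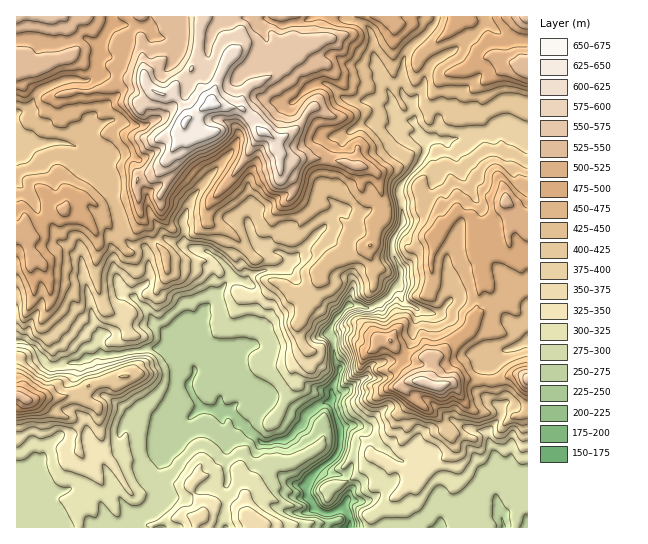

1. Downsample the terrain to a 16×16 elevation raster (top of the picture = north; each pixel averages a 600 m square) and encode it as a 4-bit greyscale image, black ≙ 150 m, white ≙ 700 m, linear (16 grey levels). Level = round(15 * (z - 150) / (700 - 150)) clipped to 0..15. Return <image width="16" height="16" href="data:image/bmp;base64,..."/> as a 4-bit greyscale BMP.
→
<image width="16" height="16" href="data:image/bmp;base64,Qk32AAAAAAAAAHYAAAAoAAAAEAAAABAAAAABAAQAAAAAAIAAAAATCwAAEwsAABAAAAAAAAAAAAAAABEREQAiIiIAMzMzAERERABVVVUAZmZmAHd3dwCIiIgAmZmZAKqqqgC7u7sAzMzMAN3d3QDu7u4A////AERERVVCJERDRFRFRDI1VERFVDQzMzVWVYZkMzMyNoh3h3ZDM0NIu4lVRUMzVWmaiHdmQ0RlaHiYmGVlRXdmeJmYd3ZnZ4eImZmYh4eHiHmamYmomKiIeImIicubyqh3d4iJzcy6l2d3mZvN3KqHeIiqmrzLupiImqqqq8u7mZma"/>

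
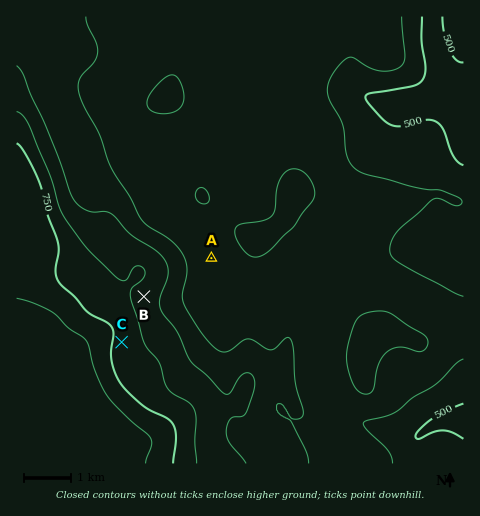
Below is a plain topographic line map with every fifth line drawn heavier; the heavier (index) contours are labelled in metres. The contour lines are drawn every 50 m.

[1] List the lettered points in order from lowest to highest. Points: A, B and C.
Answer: A B C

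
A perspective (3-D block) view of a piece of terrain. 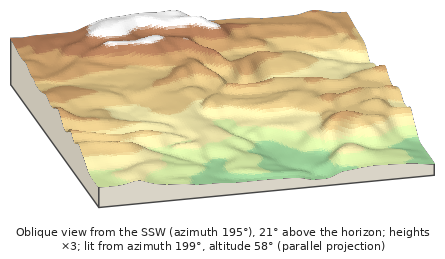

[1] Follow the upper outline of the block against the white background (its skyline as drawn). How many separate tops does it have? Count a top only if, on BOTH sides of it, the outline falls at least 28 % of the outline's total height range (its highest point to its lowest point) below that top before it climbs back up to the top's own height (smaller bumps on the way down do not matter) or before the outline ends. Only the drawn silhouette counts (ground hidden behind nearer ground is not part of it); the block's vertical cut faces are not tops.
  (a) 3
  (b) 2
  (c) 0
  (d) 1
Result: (c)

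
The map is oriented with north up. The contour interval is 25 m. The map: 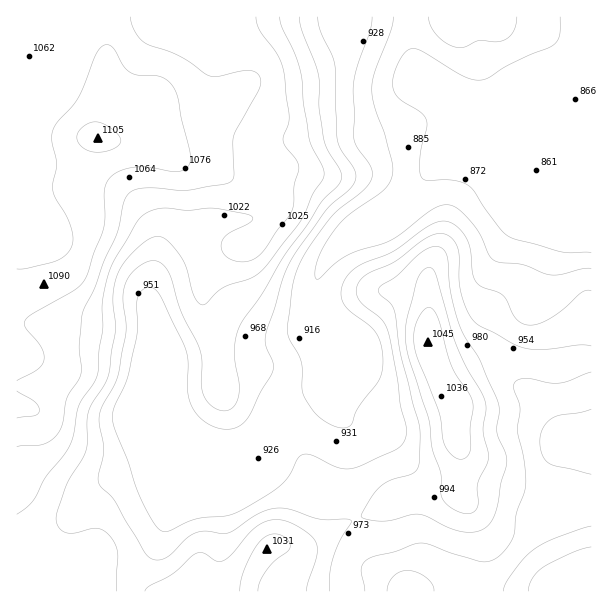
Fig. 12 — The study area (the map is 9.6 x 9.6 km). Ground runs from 850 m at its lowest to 1105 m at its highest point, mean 970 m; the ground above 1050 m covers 14.7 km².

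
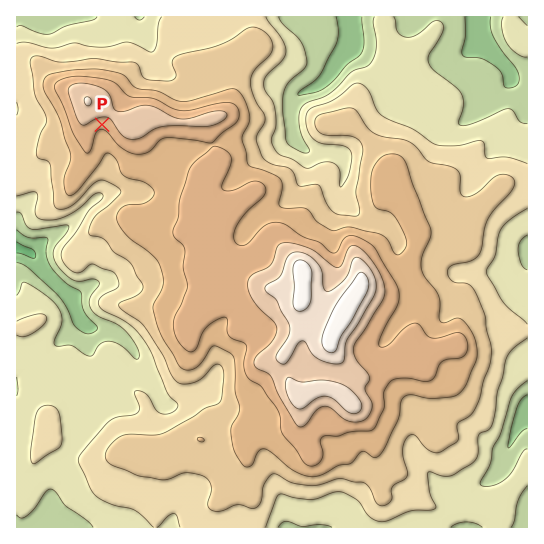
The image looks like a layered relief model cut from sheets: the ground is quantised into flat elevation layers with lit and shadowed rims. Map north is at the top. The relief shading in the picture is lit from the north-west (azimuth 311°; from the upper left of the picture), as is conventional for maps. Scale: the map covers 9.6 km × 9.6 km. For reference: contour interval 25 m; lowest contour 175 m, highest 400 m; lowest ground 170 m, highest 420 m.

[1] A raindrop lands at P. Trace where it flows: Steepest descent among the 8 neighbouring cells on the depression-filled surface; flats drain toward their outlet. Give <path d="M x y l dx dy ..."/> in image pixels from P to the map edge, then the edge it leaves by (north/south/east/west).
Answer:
<path d="M102 125l0 14 3 6 1 9 1 1 0 14-2 6 0 15-43 41-13 7-15 15-5 0-4-3-7-1-1-2"/>
exit: west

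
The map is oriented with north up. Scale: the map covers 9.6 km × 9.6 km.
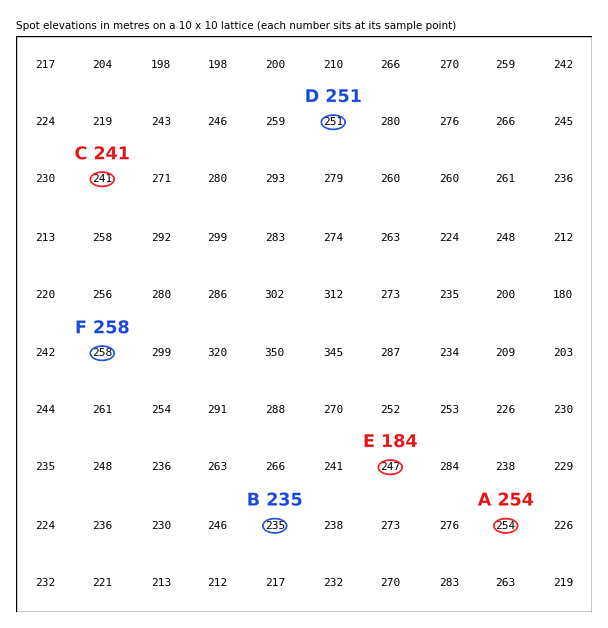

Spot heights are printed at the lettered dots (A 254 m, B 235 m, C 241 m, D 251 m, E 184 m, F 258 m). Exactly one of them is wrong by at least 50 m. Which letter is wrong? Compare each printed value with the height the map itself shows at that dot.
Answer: E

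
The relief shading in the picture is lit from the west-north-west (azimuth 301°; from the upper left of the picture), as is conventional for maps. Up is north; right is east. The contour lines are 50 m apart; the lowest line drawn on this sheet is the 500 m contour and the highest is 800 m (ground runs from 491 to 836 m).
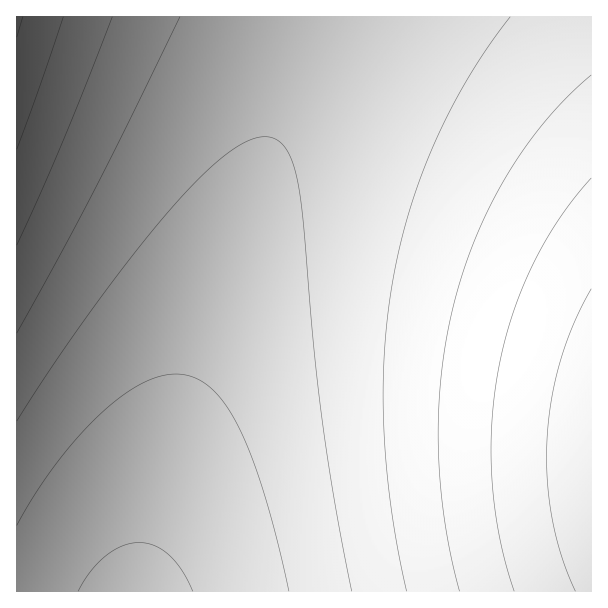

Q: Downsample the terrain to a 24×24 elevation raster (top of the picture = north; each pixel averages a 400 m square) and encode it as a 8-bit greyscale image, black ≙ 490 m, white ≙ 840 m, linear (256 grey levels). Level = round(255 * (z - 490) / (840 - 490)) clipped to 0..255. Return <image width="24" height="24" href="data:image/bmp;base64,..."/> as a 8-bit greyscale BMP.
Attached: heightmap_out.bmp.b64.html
<image width="24" height="24" href="data:image/bmp;base64,Qk12BgAAAAAAADYEAAAoAAAAGAAAABgAAAABAAgAAAAAAEACAAATCwAAEwsAAAABAAAAAAAAAAAAAAEBAQACAgIAAwMDAAQEBAAFBQUABgYGAAcHBwAICAgACQkJAAoKCgALCwsADAwMAA0NDQAODg4ADw8PABAQEAAREREAEhISABMTEwAUFBQAFRUVABYWFgAXFxcAGBgYABkZGQAaGhoAGxsbABwcHAAdHR0AHh4eAB8fHwAgICAAISEhACIiIgAjIyMAJCQkACUlJQAmJiYAJycnACgoKAApKSkAKioqACsrKwAsLCwALS0tAC4uLgAvLy8AMDAwADExMQAyMjIAMzMzADQ0NAA1NTUANjY2ADc3NwA4ODgAOTk5ADo6OgA7OzsAPDw8AD09PQA+Pj4APz8/AEBAQABBQUEAQkJCAENDQwBEREQARUVFAEZGRgBHR0cASEhIAElJSQBKSkoAS0tLAExMTABNTU0ATk5OAE9PTwBQUFAAUVFRAFJSUgBTU1MAVFRUAFVVVQBWVlYAV1dXAFhYWABZWVkAWlpaAFtbWwBcXFwAXV1dAF5eXgBfX18AYGBgAGFhYQBiYmIAY2NjAGRkZABlZWUAZmZmAGdnZwBoaGgAaWlpAGpqagBra2sAbGxsAG1tbQBubm4Ab29vAHBwcABxcXEAcnJyAHNzcwB0dHQAdXV1AHZ2dgB3d3cAeHh4AHl5eQB6enoAe3t7AHx8fAB9fX0Afn5+AH9/fwCAgIAAgYGBAIKCggCDg4MAhISEAIWFhQCGhoYAh4eHAIiIiACJiYkAioqKAIuLiwCMjIwAjY2NAI6OjgCPj48AkJCQAJGRkQCSkpIAk5OTAJSUlACVlZUAlpaWAJeXlwCYmJgAmZmZAJqamgCbm5sAnJycAJ2dnQCenp4An5+fAKCgoAChoaEAoqKiAKOjowCkpKQApaWlAKampgCnp6cAqKioAKmpqQCqqqoAq6urAKysrACtra0Arq6uAK+vrwCwsLAAsbGxALKysgCzs7MAtLS0ALW1tQC2trYAt7e3ALi4uAC5ubkAurq6ALu7uwC8vLwAvb29AL6+vgC/v78AwMDAAMHBwQDCwsIAw8PDAMTExADFxcUAxsbGAMfHxwDIyMgAycnJAMrKygDLy8sAzMzMAM3NzQDOzs4Az8/PANDQ0ADR0dEA0tLSANPT0wDU1NQA1dXVANbW1gDX19cA2NjYANnZ2QDa2toA29vbANzc3ADd3d0A3t7eAN/f3wDg4OAA4eHhAOLi4gDj4+MA5OTkAOXl5QDm5uYA5+fnAOjo6ADp6ekA6urqAOvr6wDs7OwA7e3tAO7u7gDv7+8A8PDwAPHx8QDy8vIA8/PzAPT09AD19fUA9vb2APf39wD4+PgA+fn5APr6+gD7+/sA/Pz8AP39/QD+/v4A////ABoQCQUCAgUJEBgjLzxKWmp6i5usvMva5x8VDQgGBQgMExsmMT9NXW1+jp+wwNDf7CQaEg0KCQsPFh4oNEJQYHCBkqOzxNPi8CsgGBIPDg8TGSIsN0RTYnKDlKW2xtbl8zMnHhgUExQYHSUvOkdVZHSFlqe4yNjn9TsvJR4aGBkcISkyPUlXZnaGl6i4ydno9kQ3LSUgHh4hJSw1QExZaHeHl6i4ydjn9U0/NS0nJCMlKTA4Qk5baXiHl6e4yNfm9FZIPTQuKikqLTM7RE9caXiHlqa2xtXj8WBRRTs0MC4vMTY9RlBcaXeGlaS0w9Lg7WpaTUM7NjMzNTpASFFdaXaEk6Kwv87c6XNjVktCPDk4OT1CSVJdaHWCkJ6tu8nW431sXlJJQj48PT9ES1NcZ3OAjZuotsTR3Yd1ZlpQSENBQEJGTFNcZnF9ipeksb7K1pB+bmFWTklFREVITVNbZW96hpKfq7jEz5mHdmldVE5JR0hKTlNbY213go6ZpbG8x6KPfnBkWlNOS0pMT1RaYWp0fomUn6q1v6uXhndqYFhSTk1NUFRZYGhweoSOmaOtt7SfjX5wZV1WUlBPUVRZXmVtdn+Jkpylr7ynlYR3a2JaVVJRUlRYXWNqcnqDjJWepsSvnIt9cWdfWVVTU1VYXGFnbnZ+ho6Wnsu2o5KDdmxjXVhWVVZYW2Bla3J5gIiPltO9qpiJfHFoYVxYV1ZYWl5jaG50e4KIj9rEsJ+PgXZsZV9bWVhYWl1hZmtwdnyCiA=="/>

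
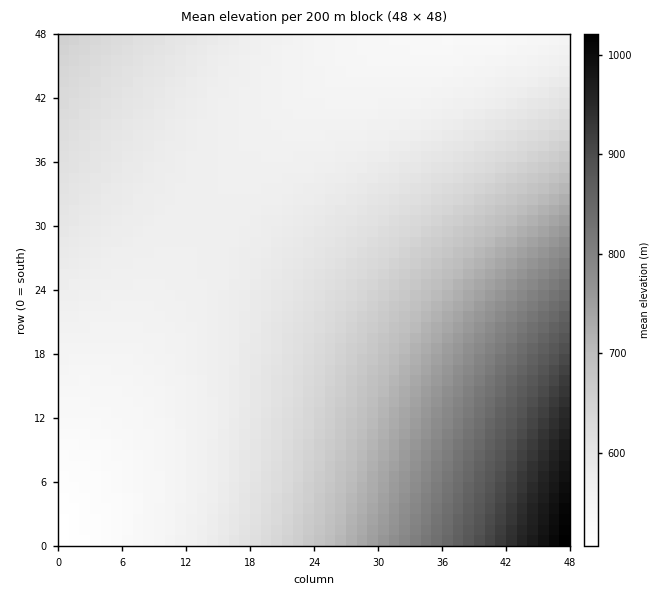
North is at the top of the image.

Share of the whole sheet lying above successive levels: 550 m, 89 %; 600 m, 47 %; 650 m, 31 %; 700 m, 22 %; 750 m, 16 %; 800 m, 11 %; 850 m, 7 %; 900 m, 4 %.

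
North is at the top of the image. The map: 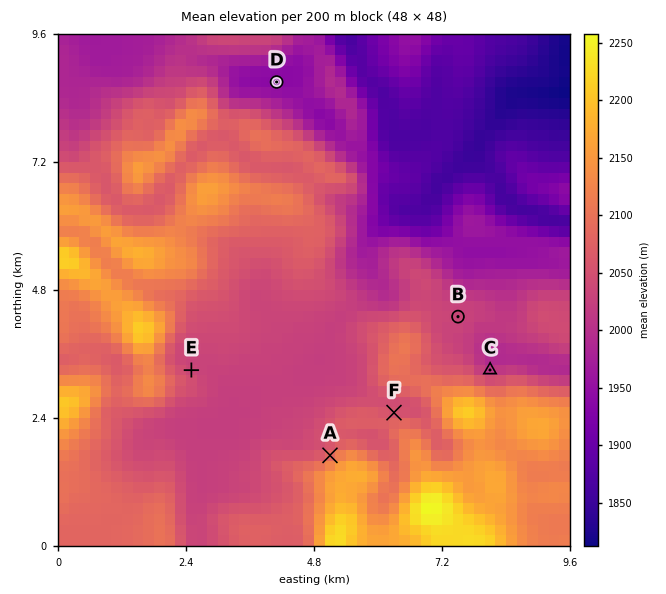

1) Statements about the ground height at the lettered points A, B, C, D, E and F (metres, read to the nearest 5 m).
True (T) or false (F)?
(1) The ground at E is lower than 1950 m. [F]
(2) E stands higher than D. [T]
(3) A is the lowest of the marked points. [F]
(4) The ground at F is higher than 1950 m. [T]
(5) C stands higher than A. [F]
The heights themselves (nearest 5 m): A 2080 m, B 2035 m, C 2005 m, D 1940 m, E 2035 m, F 2050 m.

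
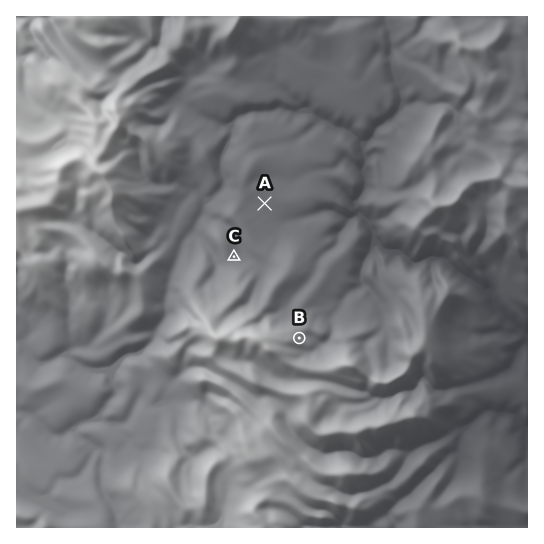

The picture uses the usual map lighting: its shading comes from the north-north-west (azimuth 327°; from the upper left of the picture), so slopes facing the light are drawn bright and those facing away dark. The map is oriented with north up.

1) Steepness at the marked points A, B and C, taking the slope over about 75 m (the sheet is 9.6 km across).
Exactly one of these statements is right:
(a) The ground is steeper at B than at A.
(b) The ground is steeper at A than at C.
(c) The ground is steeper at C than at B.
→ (a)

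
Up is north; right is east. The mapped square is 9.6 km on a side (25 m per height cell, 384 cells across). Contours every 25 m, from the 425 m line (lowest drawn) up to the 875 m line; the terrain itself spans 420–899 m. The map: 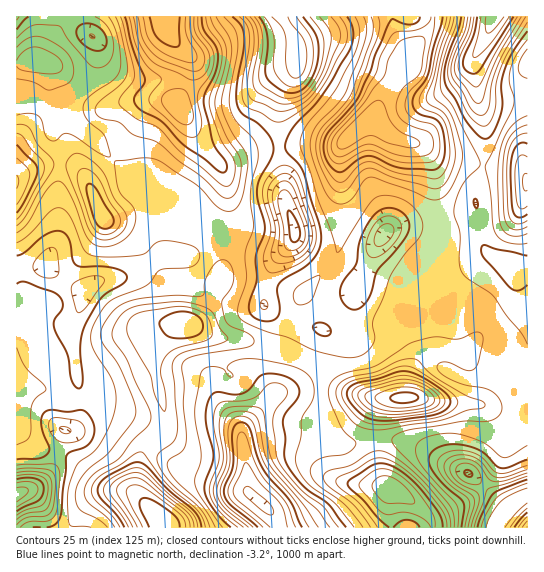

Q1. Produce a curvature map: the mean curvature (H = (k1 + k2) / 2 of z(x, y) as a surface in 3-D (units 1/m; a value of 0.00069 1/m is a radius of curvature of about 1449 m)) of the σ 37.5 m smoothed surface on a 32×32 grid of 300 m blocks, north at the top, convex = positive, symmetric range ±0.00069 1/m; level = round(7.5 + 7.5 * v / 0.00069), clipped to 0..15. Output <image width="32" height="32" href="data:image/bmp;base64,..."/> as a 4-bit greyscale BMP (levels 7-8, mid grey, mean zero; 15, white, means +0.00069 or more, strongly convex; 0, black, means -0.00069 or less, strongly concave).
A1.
<image width="32" height="32" href="data:image/bmp;base64,Qk12AgAAAAAAAHYAAAAoAAAAIAAAACAAAAABAAQAAAAAAAACAAATCwAAEwsAABAAAAAAAAAAAAAAABEREQAiIiIAMzMzAERERABVVVUAZmZmAHd3dwCIiIgAmZmZAKqqqgC7u7sAzMzMAN3d3QDu7u4A////AOhqdFnN+4liKJaGiCr5cAdTa4is7YZhIiZlZrrOiuYQAHut/sQnUCVpu93M6XdXYWVZdoxxWrcXrLqI3YVACfq9inZIVXnmCrqHVYZFZFvKmmRYebqJsgqId2VERnmpmJcDZ3Z8eIEZqYdmZCJFZ3iHm4d2jGhld4mGat//+qyHiJd3Z6t3a7Yld8///8d4Z4iFd2mZZnqWeIZlN5QDZnh3lXZ4lzRVWJmIZUV2aKd4d5WJmZmZq7mIh3d2eJioeHh0iqqJzYeIh1SIiHd2iXiIllmbu9p2UnmJh5iHd3iHmaYpdlREeHOamFOId3iIh5ZnQ0Z3d8qWmpl0iYh4iXZ0WZd3d2aZhViql3qYeHdFhkeHZ3d3eJgwepcXqHh1Z3dljqZ4h3icgGuaIHiJdpmFdK+3d3d4nDCqiXR4eGWfs1PrR3d2iocDuJeHd4dFb9Y3+EZ3ZZx2FJi1RWemVW67abZnZmfNeGZqs0mIt3Vvhml1h3aKuXh4XuZrvcd1fqVoRohmqpV4aGv7m7zGdHyHdnlnWNt2iHmEnqhox1N3Z3aLqq3HRklmlznIUmkjl1Z3Zoh4eGdFUFtXypdYJsepuWZGZG2XZFEplpnPYBXLy7iGSJrfuJZkOIaqvYMEnKl3EVrLuIi3ZEdGe7+YMGq6l0VIu6Vb10SHVmgn+nA6"/>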